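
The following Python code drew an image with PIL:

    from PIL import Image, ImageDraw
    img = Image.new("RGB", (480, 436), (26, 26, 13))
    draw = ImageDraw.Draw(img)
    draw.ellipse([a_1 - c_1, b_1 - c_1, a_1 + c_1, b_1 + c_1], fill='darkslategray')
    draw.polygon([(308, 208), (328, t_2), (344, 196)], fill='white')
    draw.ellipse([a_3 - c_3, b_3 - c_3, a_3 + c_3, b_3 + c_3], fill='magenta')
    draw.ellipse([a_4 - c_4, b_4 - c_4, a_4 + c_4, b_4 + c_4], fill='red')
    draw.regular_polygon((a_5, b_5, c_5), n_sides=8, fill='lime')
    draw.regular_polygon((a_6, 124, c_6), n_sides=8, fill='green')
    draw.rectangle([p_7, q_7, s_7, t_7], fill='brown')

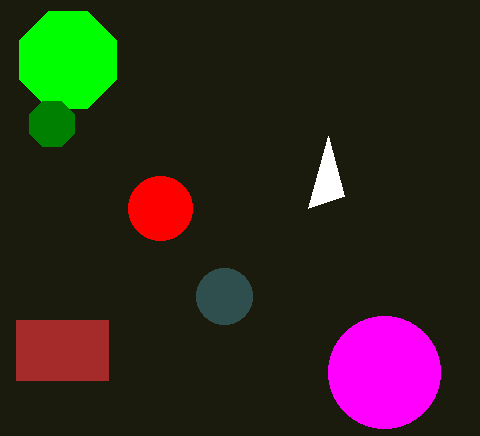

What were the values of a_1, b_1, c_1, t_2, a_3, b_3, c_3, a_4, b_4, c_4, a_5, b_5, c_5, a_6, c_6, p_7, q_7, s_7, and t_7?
a_1 = 224, b_1 = 296, c_1 = 28, t_2 = 136, a_3 = 384, b_3 = 372, c_3 = 56, a_4 = 160, b_4 = 208, c_4 = 32, a_5 = 68, b_5 = 60, c_5 = 52, a_6 = 52, c_6 = 24, p_7 = 16, q_7 = 320, s_7 = 108, t_7 = 380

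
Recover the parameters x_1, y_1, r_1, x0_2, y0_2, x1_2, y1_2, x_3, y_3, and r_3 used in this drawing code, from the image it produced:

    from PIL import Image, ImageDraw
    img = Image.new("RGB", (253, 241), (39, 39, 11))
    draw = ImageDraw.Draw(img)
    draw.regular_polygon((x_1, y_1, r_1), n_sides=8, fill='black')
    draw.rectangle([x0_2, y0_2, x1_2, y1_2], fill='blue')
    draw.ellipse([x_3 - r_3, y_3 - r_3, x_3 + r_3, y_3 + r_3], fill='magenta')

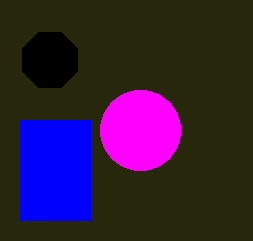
x_1 = 50, y_1 = 60, r_1 = 30, x0_2 = 20, y0_2 = 120, x1_2 = 90, y1_2 = 220, x_3 = 140, y_3 = 130, r_3 = 40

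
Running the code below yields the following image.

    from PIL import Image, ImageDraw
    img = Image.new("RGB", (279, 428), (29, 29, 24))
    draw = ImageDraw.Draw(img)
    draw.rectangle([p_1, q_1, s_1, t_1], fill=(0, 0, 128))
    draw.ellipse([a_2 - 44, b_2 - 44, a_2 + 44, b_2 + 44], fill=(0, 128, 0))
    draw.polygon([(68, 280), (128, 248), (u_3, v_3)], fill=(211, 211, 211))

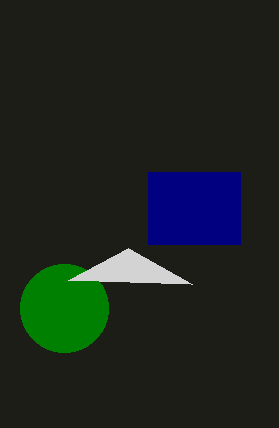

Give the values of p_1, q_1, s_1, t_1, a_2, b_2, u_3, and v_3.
p_1 = 148, q_1 = 172, s_1 = 240, t_1 = 244, a_2 = 64, b_2 = 308, u_3 = 192, v_3 = 284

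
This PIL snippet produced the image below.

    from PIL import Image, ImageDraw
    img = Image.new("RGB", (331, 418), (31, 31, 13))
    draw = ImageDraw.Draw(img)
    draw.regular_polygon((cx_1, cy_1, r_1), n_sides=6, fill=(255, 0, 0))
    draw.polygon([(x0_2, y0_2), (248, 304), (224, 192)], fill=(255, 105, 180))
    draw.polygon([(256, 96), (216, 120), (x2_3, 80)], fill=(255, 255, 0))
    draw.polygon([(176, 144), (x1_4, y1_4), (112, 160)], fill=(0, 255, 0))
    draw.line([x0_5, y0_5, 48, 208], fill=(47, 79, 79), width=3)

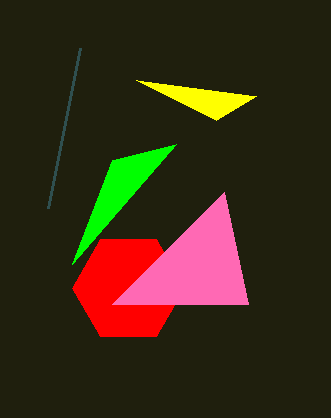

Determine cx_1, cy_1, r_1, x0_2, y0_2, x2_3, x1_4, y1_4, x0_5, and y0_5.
cx_1 = 128, cy_1 = 288, r_1 = 56, x0_2 = 112, y0_2 = 304, x2_3 = 136, x1_4 = 72, y1_4 = 264, x0_5 = 80, y0_5 = 48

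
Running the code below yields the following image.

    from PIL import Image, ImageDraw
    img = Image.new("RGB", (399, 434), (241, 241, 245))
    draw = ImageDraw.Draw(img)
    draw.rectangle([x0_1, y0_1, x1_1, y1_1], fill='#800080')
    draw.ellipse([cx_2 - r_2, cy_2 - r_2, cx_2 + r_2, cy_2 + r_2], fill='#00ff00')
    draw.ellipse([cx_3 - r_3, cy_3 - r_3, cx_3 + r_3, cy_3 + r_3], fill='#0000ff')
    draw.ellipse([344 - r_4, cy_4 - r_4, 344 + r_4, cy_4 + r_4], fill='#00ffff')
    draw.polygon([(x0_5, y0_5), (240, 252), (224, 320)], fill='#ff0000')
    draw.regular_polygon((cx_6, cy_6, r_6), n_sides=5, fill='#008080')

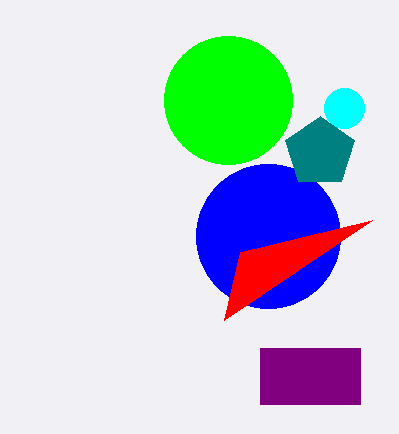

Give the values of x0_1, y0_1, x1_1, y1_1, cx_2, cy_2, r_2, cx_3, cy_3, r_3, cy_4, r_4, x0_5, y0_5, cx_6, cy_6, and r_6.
x0_1 = 260
y0_1 = 348
x1_1 = 360
y1_1 = 404
cx_2 = 228
cy_2 = 100
r_2 = 64
cx_3 = 268
cy_3 = 236
r_3 = 72
cy_4 = 108
r_4 = 20
x0_5 = 372
y0_5 = 220
cx_6 = 320
cy_6 = 152
r_6 = 36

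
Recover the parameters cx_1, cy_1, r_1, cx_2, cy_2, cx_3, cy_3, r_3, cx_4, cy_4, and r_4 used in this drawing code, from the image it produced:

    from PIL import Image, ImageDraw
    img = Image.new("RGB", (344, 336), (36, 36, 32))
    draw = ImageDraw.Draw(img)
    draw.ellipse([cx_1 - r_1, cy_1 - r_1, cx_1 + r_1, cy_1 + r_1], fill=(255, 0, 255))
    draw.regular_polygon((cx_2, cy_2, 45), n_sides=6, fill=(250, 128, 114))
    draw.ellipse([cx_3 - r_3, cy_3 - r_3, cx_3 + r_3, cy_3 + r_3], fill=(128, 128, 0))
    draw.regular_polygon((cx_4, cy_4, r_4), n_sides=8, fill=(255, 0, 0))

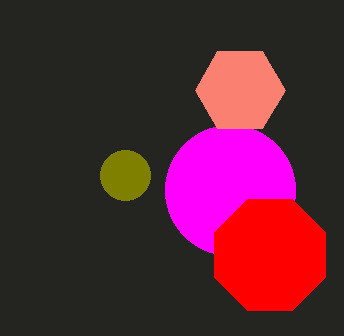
cx_1 = 230
cy_1 = 190
r_1 = 65
cx_2 = 240
cy_2 = 90
cx_3 = 125
cy_3 = 175
r_3 = 25
cx_4 = 270
cy_4 = 255
r_4 = 60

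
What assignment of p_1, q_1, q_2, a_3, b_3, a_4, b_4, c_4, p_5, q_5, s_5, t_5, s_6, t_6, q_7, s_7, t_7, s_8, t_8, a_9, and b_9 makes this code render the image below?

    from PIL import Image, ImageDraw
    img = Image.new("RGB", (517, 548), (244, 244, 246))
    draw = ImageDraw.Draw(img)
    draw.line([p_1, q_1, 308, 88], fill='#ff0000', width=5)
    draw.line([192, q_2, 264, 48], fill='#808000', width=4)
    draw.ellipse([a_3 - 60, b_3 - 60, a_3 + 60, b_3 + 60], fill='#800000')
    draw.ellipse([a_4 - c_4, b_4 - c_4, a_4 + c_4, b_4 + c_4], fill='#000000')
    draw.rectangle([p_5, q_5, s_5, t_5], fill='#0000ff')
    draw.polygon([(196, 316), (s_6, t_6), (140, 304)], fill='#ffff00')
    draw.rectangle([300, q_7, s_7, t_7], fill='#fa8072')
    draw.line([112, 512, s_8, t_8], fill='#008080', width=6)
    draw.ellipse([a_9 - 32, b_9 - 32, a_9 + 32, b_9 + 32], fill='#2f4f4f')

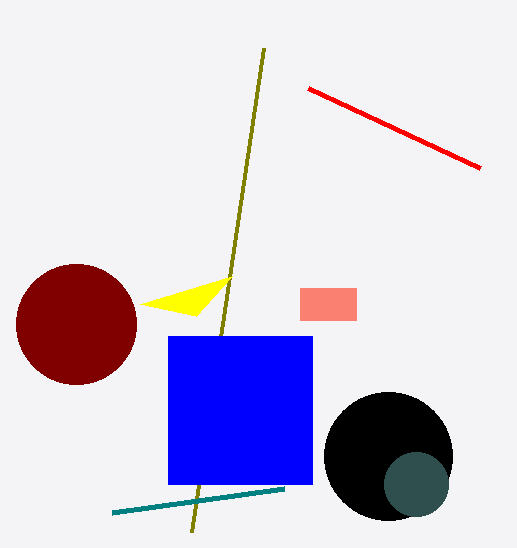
p_1 = 480; q_1 = 168; q_2 = 532; a_3 = 76; b_3 = 324; a_4 = 388; b_4 = 456; c_4 = 64; p_5 = 168; q_5 = 336; s_5 = 312; t_5 = 484; s_6 = 232; t_6 = 276; q_7 = 288; s_7 = 356; t_7 = 320; s_8 = 284; t_8 = 488; a_9 = 416; b_9 = 484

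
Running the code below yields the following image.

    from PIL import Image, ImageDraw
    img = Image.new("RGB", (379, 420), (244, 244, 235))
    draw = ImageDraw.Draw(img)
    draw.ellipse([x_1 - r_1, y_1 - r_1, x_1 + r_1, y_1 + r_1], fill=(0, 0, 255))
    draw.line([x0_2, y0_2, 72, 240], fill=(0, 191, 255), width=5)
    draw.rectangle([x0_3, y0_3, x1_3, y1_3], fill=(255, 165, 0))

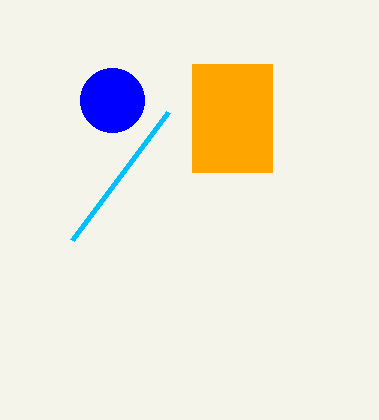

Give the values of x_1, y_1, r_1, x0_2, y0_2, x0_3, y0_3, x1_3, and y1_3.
x_1 = 112, y_1 = 100, r_1 = 32, x0_2 = 168, y0_2 = 112, x0_3 = 192, y0_3 = 64, x1_3 = 272, y1_3 = 172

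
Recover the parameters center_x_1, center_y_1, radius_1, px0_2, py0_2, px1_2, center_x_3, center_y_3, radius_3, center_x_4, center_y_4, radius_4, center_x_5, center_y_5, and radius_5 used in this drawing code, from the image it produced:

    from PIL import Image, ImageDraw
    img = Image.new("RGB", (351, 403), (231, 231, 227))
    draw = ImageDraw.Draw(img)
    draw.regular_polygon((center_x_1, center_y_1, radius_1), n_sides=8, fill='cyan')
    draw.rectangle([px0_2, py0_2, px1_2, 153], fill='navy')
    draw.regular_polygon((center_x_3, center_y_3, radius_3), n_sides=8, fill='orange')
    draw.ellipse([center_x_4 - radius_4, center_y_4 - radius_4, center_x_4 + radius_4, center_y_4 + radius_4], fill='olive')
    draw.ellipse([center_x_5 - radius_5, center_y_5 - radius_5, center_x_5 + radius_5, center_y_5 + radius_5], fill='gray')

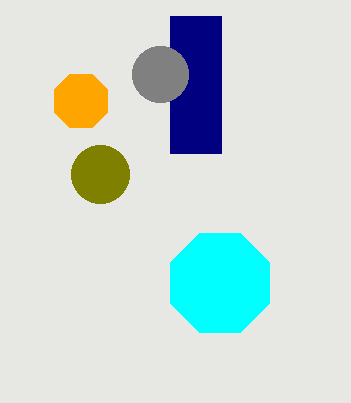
center_x_1 = 220, center_y_1 = 283, radius_1 = 54, px0_2 = 170, py0_2 = 16, px1_2 = 221, center_x_3 = 81, center_y_3 = 101, radius_3 = 29, center_x_4 = 100, center_y_4 = 174, radius_4 = 29, center_x_5 = 160, center_y_5 = 74, radius_5 = 28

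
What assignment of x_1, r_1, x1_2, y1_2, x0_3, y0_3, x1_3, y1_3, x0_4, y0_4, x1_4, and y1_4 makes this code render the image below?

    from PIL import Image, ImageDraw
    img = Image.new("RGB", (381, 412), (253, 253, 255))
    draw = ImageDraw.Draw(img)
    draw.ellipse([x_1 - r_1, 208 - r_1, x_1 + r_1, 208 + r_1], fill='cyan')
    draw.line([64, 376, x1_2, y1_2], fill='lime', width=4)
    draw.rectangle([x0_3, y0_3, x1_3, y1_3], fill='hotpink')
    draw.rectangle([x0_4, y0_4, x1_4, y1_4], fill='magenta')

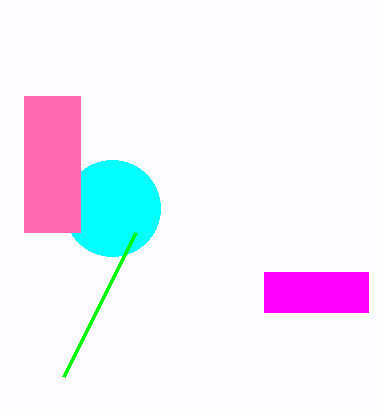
x_1 = 112; r_1 = 48; x1_2 = 136; y1_2 = 232; x0_3 = 24; y0_3 = 96; x1_3 = 80; y1_3 = 232; x0_4 = 264; y0_4 = 272; x1_4 = 368; y1_4 = 312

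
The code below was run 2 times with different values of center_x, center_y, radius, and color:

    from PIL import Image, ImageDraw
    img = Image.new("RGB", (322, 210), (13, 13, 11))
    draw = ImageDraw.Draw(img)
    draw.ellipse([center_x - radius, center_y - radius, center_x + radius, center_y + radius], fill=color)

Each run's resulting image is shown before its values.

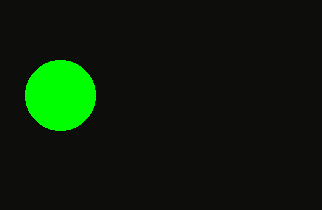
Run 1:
center_x = 60; center_y = 95; radius = 35; color = 'lime'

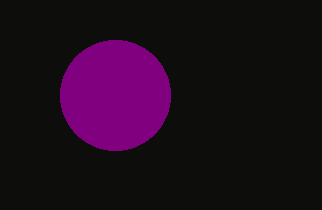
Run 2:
center_x = 115; center_y = 95; radius = 55; color = 'purple'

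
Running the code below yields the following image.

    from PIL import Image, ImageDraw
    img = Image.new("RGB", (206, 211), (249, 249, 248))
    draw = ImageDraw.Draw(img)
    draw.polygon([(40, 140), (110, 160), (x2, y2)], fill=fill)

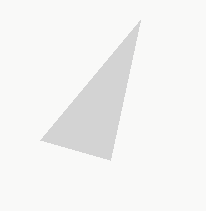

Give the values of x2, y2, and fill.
x2 = 140
y2 = 20
fill = 'lightgray'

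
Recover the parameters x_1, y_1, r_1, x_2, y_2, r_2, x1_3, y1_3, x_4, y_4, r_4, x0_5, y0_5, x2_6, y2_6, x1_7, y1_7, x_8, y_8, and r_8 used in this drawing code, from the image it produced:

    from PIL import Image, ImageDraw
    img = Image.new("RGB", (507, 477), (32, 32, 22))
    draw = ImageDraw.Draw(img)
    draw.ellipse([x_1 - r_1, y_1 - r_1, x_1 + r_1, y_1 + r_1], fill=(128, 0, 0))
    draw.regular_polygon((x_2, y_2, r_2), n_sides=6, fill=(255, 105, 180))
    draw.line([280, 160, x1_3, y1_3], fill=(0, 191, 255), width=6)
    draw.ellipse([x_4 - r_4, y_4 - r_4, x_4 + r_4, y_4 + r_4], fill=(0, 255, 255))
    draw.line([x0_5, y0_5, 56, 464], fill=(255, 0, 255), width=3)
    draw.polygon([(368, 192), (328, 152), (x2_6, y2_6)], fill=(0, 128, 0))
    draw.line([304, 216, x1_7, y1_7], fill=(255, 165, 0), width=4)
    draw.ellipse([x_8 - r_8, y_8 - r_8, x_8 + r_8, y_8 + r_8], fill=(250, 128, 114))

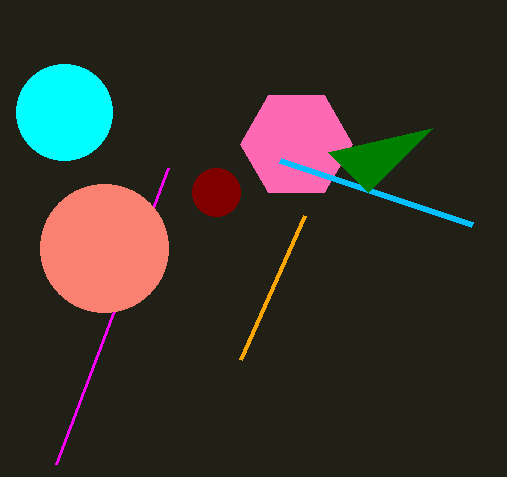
x_1 = 216; y_1 = 192; r_1 = 24; x_2 = 296; y_2 = 144; r_2 = 56; x1_3 = 472; y1_3 = 224; x_4 = 64; y_4 = 112; r_4 = 48; x0_5 = 168; y0_5 = 168; x2_6 = 432; y2_6 = 128; x1_7 = 240; y1_7 = 360; x_8 = 104; y_8 = 248; r_8 = 64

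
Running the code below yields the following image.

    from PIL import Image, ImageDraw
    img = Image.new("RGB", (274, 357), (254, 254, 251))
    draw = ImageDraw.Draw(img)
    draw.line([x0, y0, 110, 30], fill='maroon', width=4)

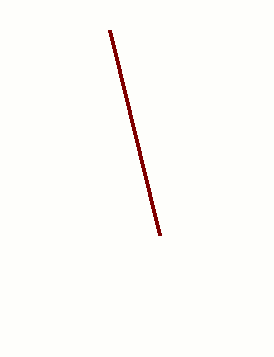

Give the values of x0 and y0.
x0 = 160; y0 = 235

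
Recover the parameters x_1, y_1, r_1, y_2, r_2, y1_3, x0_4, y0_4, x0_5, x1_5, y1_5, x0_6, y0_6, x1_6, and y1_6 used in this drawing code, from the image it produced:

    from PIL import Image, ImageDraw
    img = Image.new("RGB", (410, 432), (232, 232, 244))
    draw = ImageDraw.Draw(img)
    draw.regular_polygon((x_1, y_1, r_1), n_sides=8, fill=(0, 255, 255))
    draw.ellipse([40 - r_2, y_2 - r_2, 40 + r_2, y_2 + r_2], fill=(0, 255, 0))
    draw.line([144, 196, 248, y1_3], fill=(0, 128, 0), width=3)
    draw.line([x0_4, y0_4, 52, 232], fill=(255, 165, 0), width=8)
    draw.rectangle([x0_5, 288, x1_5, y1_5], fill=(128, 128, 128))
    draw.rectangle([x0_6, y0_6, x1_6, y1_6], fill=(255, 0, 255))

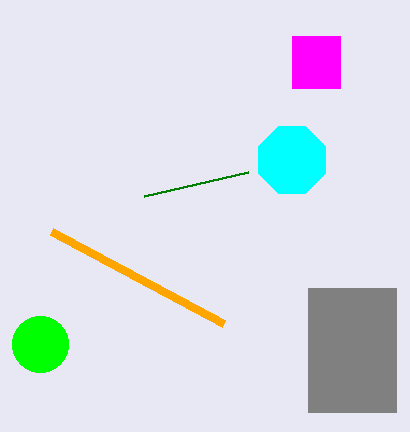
x_1 = 292
y_1 = 160
r_1 = 36
y_2 = 344
r_2 = 28
y1_3 = 172
x0_4 = 224
y0_4 = 324
x0_5 = 308
x1_5 = 396
y1_5 = 412
x0_6 = 292
y0_6 = 36
x1_6 = 340
y1_6 = 88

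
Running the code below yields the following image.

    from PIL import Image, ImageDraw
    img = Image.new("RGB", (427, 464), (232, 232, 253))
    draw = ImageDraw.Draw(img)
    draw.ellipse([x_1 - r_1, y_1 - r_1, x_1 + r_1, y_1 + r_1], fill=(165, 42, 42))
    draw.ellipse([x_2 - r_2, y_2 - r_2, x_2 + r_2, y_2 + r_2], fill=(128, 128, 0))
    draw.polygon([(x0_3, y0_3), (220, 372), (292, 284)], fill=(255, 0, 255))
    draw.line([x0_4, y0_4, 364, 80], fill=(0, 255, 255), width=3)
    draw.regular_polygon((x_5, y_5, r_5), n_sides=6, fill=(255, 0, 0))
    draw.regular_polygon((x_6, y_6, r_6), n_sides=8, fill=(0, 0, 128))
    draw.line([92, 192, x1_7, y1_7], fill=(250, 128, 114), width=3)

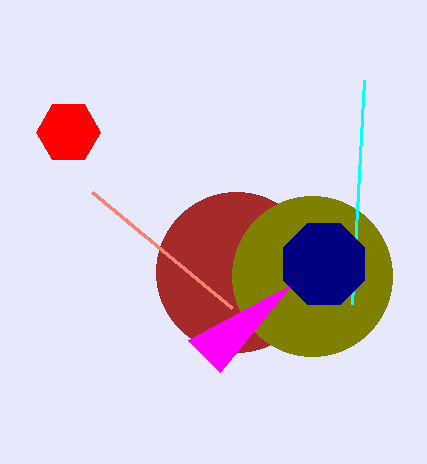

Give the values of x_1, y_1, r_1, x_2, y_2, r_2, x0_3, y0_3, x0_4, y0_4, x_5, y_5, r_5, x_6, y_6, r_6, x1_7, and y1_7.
x_1 = 236; y_1 = 272; r_1 = 80; x_2 = 312; y_2 = 276; r_2 = 80; x0_3 = 188; y0_3 = 340; x0_4 = 352; y0_4 = 304; x_5 = 68; y_5 = 132; r_5 = 32; x_6 = 324; y_6 = 264; r_6 = 44; x1_7 = 232; y1_7 = 308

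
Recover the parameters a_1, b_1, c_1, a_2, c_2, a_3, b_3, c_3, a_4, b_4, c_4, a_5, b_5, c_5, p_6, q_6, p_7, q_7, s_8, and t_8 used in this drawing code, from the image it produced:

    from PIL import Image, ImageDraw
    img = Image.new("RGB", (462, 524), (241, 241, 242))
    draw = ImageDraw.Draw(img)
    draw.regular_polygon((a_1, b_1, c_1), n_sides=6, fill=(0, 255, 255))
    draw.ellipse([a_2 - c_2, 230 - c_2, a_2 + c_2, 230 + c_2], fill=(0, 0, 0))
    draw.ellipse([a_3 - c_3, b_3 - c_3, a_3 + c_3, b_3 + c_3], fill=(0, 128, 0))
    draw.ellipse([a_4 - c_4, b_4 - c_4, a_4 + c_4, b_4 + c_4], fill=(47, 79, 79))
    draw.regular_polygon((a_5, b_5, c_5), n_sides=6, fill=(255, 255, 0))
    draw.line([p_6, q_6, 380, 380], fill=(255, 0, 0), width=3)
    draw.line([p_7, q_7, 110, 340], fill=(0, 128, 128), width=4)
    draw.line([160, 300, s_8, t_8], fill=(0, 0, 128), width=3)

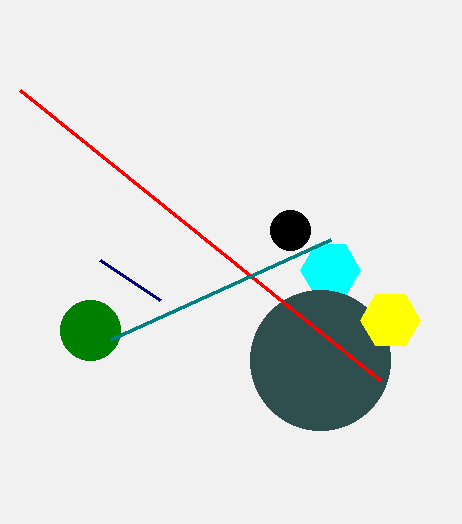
a_1 = 330
b_1 = 270
c_1 = 30
a_2 = 290
c_2 = 20
a_3 = 90
b_3 = 330
c_3 = 30
a_4 = 320
b_4 = 360
c_4 = 70
a_5 = 390
b_5 = 320
c_5 = 30
p_6 = 20
q_6 = 90
p_7 = 330
q_7 = 240
s_8 = 100
t_8 = 260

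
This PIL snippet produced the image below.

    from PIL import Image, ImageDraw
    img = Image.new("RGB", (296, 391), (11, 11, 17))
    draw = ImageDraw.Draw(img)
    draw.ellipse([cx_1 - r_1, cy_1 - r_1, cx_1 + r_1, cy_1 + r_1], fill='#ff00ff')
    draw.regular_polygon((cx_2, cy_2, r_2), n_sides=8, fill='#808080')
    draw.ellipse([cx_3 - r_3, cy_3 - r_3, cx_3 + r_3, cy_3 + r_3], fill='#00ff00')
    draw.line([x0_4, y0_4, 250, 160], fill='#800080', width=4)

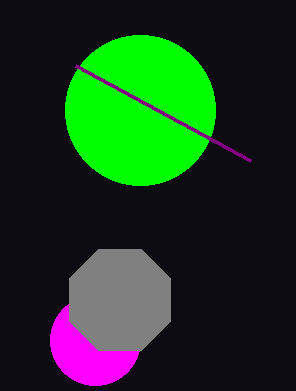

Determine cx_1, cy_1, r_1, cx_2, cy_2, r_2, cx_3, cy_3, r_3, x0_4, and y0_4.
cx_1 = 95, cy_1 = 340, r_1 = 45, cx_2 = 120, cy_2 = 300, r_2 = 55, cx_3 = 140, cy_3 = 110, r_3 = 75, x0_4 = 75, y0_4 = 65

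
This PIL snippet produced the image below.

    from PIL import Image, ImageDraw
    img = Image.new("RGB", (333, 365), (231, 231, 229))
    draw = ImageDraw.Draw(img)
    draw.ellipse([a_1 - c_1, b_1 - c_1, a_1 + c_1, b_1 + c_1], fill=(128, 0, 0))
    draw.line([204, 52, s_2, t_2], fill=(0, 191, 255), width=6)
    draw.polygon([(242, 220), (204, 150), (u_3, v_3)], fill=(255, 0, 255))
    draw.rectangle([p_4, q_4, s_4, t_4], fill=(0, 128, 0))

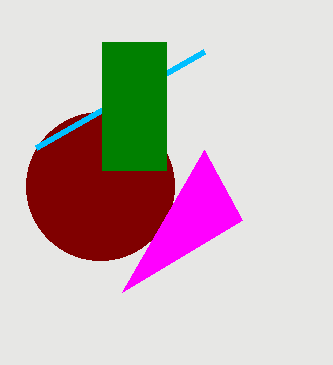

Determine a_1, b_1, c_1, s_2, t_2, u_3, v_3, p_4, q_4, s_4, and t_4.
a_1 = 100, b_1 = 186, c_1 = 74, s_2 = 36, t_2 = 148, u_3 = 122, v_3 = 292, p_4 = 102, q_4 = 42, s_4 = 166, t_4 = 170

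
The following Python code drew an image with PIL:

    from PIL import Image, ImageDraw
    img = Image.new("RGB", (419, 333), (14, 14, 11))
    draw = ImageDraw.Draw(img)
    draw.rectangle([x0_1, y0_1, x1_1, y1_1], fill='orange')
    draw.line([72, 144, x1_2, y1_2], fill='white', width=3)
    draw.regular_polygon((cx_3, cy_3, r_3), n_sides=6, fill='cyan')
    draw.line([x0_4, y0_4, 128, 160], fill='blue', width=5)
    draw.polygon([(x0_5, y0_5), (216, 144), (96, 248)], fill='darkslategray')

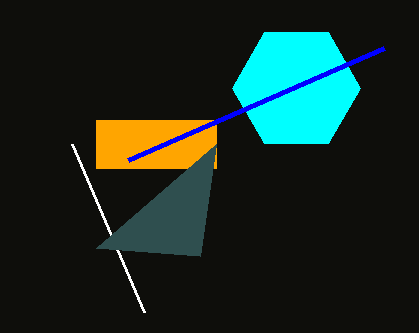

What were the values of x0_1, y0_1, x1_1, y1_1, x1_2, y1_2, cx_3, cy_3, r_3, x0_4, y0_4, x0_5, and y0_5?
x0_1 = 96
y0_1 = 120
x1_1 = 216
y1_1 = 168
x1_2 = 144
y1_2 = 312
cx_3 = 296
cy_3 = 88
r_3 = 64
x0_4 = 384
y0_4 = 48
x0_5 = 200
y0_5 = 256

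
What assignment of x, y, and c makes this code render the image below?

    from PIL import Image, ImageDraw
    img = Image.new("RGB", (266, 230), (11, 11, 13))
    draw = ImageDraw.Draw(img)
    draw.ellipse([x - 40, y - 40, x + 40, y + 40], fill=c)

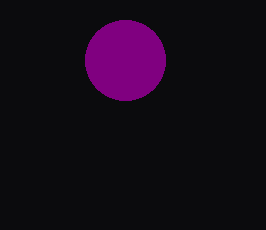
x = 125; y = 60; c = 'purple'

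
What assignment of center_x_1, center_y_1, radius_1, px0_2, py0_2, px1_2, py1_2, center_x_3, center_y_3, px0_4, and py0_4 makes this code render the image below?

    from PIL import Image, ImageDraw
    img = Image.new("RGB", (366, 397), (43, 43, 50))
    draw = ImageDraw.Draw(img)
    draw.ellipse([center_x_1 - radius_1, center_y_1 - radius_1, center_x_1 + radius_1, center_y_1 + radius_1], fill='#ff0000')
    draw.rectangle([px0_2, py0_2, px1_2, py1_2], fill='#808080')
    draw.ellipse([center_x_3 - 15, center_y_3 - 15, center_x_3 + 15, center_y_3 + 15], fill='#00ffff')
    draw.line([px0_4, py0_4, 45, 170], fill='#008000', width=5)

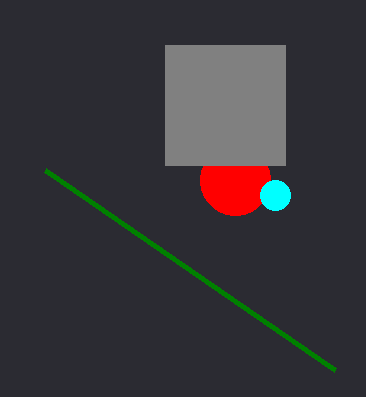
center_x_1 = 235
center_y_1 = 180
radius_1 = 35
px0_2 = 165
py0_2 = 45
px1_2 = 285
py1_2 = 165
center_x_3 = 275
center_y_3 = 195
px0_4 = 335
py0_4 = 370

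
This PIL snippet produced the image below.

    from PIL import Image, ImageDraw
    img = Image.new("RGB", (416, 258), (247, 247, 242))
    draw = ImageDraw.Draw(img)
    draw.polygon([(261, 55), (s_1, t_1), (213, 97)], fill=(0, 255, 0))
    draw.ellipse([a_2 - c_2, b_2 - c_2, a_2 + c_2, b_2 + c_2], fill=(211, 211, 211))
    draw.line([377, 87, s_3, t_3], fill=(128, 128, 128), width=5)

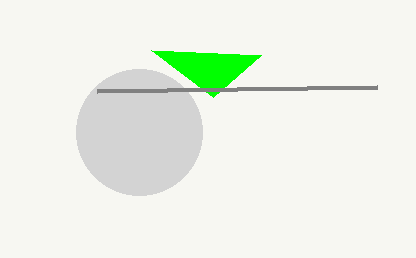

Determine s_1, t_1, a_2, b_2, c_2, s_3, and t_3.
s_1 = 151
t_1 = 50
a_2 = 139
b_2 = 132
c_2 = 63
s_3 = 97
t_3 = 91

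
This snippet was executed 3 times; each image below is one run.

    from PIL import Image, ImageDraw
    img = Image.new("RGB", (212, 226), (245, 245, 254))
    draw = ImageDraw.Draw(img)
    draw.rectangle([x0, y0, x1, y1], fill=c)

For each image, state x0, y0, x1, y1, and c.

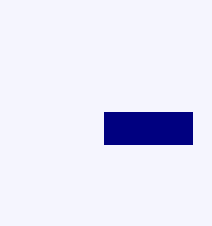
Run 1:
x0 = 104; y0 = 112; x1 = 192; y1 = 144; c = 'navy'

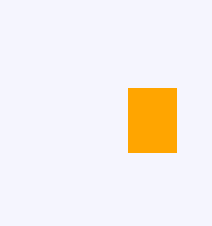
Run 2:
x0 = 128, y0 = 88, x1 = 176, y1 = 152, c = 'orange'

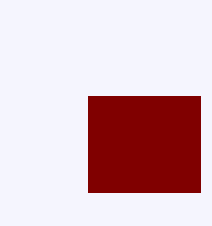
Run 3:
x0 = 88; y0 = 96; x1 = 200; y1 = 192; c = 'maroon'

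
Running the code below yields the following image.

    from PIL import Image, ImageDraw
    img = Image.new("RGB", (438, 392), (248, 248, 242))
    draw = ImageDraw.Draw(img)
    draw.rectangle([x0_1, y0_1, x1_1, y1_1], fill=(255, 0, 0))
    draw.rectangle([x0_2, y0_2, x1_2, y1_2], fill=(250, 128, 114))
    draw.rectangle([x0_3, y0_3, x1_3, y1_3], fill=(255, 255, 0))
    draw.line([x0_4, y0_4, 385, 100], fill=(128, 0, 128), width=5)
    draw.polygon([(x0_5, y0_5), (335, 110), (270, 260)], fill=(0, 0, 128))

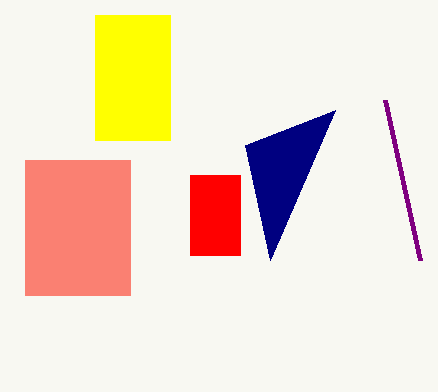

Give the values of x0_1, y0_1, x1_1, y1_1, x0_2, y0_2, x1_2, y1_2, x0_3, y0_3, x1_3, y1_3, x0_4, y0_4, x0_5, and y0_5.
x0_1 = 190
y0_1 = 175
x1_1 = 240
y1_1 = 255
x0_2 = 25
y0_2 = 160
x1_2 = 130
y1_2 = 295
x0_3 = 95
y0_3 = 15
x1_3 = 170
y1_3 = 140
x0_4 = 420
y0_4 = 260
x0_5 = 245
y0_5 = 145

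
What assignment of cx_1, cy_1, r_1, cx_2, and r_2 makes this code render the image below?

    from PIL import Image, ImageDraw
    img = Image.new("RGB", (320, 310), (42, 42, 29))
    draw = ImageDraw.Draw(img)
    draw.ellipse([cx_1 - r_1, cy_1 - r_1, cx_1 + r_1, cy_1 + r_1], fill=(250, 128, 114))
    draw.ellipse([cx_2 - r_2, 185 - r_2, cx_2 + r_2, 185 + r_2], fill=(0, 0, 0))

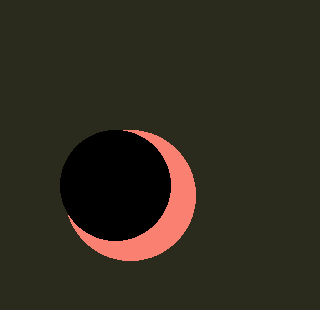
cx_1 = 130
cy_1 = 195
r_1 = 65
cx_2 = 115
r_2 = 55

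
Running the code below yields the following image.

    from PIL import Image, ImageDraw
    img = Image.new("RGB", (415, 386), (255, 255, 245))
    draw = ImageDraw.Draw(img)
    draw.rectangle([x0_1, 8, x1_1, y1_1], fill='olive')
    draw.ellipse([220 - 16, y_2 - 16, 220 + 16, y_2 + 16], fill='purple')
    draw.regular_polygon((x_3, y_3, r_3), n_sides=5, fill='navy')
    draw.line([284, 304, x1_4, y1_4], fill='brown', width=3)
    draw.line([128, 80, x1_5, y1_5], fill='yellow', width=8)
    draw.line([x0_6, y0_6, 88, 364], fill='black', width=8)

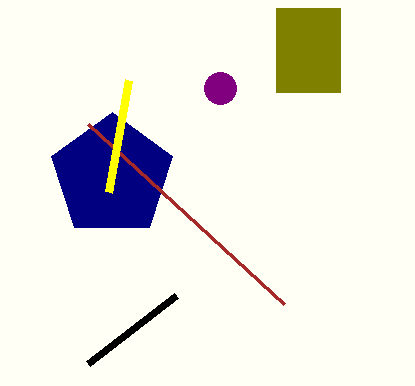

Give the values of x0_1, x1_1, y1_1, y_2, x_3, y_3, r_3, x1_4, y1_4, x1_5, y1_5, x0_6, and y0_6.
x0_1 = 276, x1_1 = 340, y1_1 = 92, y_2 = 88, x_3 = 112, y_3 = 176, r_3 = 64, x1_4 = 88, y1_4 = 124, x1_5 = 108, y1_5 = 192, x0_6 = 176, y0_6 = 296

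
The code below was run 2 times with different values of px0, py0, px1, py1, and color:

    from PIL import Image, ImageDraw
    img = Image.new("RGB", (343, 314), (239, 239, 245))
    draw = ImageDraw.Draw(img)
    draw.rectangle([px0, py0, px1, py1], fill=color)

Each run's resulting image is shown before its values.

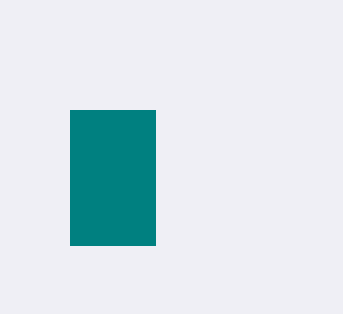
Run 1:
px0 = 70; py0 = 110; px1 = 155; py1 = 245; color = 'teal'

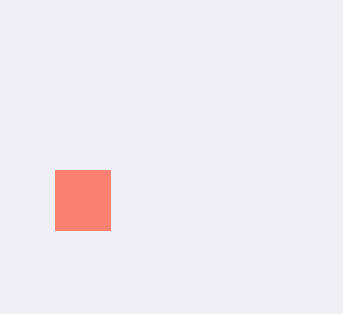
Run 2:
px0 = 55
py0 = 170
px1 = 110
py1 = 230
color = 'salmon'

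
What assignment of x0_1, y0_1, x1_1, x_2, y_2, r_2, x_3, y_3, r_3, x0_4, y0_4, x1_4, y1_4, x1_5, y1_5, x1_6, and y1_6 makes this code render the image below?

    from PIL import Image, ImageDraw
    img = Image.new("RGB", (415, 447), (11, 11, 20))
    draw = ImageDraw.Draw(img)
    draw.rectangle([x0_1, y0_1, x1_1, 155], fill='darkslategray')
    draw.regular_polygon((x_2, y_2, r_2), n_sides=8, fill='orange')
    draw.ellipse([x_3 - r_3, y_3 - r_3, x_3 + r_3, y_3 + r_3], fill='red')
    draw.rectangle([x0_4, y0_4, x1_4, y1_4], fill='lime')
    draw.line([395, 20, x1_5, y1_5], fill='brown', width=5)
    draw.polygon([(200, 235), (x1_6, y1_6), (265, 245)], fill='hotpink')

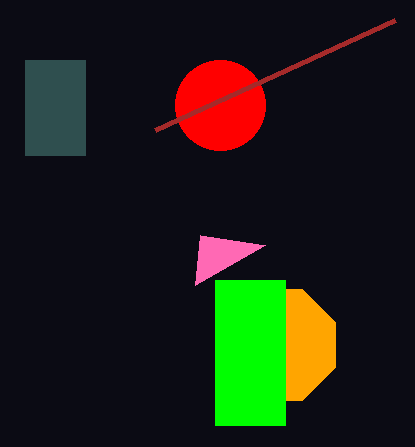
x0_1 = 25, y0_1 = 60, x1_1 = 85, x_2 = 280, y_2 = 345, r_2 = 60, x_3 = 220, y_3 = 105, r_3 = 45, x0_4 = 215, y0_4 = 280, x1_4 = 285, y1_4 = 425, x1_5 = 155, y1_5 = 130, x1_6 = 195, y1_6 = 285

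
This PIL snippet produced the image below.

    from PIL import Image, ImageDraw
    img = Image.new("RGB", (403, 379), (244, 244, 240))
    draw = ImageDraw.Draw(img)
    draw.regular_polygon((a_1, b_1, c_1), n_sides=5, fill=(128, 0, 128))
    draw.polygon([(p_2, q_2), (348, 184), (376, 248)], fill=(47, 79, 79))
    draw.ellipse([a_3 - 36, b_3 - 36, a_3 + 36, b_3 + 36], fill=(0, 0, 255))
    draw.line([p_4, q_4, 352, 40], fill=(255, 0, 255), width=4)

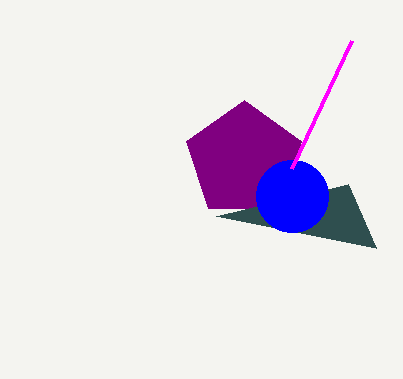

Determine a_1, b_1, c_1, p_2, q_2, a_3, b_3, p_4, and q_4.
a_1 = 244, b_1 = 160, c_1 = 60, p_2 = 216, q_2 = 216, a_3 = 292, b_3 = 196, p_4 = 292, q_4 = 168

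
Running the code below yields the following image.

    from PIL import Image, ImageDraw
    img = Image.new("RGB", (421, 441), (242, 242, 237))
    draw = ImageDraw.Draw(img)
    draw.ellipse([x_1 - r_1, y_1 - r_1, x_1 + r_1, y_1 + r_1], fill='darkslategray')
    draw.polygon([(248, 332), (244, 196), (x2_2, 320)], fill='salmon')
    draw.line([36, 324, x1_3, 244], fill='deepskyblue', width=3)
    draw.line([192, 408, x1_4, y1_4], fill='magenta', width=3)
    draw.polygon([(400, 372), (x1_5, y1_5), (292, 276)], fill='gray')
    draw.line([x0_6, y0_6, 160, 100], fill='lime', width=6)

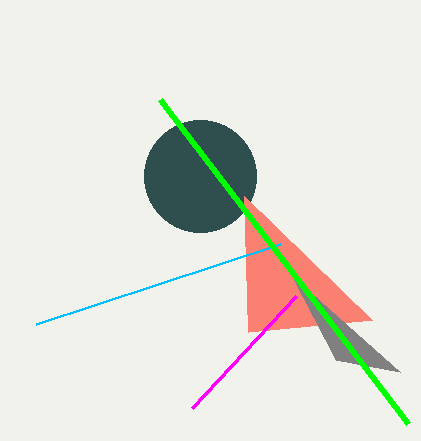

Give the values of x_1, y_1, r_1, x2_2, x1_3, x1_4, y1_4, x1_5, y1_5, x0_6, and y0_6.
x_1 = 200
y_1 = 176
r_1 = 56
x2_2 = 372
x1_3 = 280
x1_4 = 296
y1_4 = 296
x1_5 = 336
y1_5 = 360
x0_6 = 408
y0_6 = 424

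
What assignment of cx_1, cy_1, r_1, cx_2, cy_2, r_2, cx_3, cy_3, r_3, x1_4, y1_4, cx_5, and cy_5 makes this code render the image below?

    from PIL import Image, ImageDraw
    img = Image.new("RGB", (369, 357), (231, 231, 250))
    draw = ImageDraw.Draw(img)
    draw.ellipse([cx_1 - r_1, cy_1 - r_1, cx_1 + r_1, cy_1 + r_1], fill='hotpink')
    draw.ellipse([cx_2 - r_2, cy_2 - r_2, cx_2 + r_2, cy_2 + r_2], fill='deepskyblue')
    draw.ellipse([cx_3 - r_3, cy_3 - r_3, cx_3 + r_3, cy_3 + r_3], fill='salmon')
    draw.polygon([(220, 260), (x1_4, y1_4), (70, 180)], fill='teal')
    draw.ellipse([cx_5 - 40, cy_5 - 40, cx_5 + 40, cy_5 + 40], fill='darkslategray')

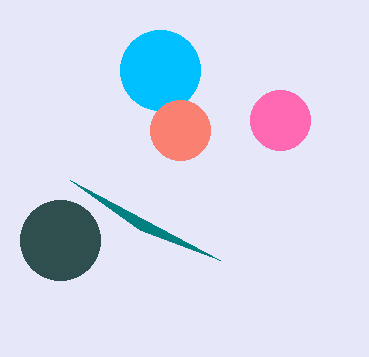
cx_1 = 280
cy_1 = 120
r_1 = 30
cx_2 = 160
cy_2 = 70
r_2 = 40
cx_3 = 180
cy_3 = 130
r_3 = 30
x1_4 = 140
y1_4 = 230
cx_5 = 60
cy_5 = 240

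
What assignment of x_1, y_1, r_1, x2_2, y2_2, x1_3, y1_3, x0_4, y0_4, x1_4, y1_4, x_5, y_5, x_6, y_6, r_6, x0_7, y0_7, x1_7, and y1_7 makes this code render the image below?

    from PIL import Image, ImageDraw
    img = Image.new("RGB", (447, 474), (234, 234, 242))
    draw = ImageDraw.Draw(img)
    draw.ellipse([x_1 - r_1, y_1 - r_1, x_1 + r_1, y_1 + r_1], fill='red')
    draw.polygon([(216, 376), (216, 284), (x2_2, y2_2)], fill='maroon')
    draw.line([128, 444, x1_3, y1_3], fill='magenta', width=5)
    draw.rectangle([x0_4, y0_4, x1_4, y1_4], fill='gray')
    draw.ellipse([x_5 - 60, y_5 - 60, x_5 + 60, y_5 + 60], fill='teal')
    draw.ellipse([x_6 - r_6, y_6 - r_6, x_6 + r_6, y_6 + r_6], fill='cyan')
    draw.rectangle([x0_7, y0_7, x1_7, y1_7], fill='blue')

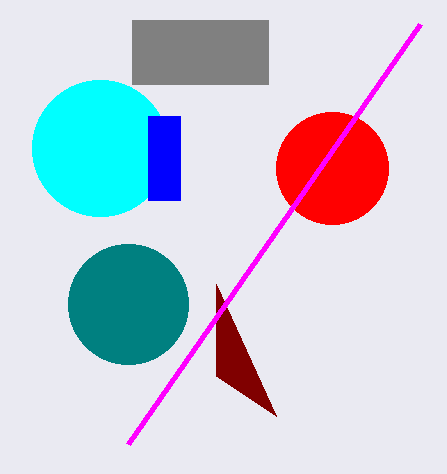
x_1 = 332, y_1 = 168, r_1 = 56, x2_2 = 276, y2_2 = 416, x1_3 = 420, y1_3 = 24, x0_4 = 132, y0_4 = 20, x1_4 = 268, y1_4 = 84, x_5 = 128, y_5 = 304, x_6 = 100, y_6 = 148, r_6 = 68, x0_7 = 148, y0_7 = 116, x1_7 = 180, y1_7 = 200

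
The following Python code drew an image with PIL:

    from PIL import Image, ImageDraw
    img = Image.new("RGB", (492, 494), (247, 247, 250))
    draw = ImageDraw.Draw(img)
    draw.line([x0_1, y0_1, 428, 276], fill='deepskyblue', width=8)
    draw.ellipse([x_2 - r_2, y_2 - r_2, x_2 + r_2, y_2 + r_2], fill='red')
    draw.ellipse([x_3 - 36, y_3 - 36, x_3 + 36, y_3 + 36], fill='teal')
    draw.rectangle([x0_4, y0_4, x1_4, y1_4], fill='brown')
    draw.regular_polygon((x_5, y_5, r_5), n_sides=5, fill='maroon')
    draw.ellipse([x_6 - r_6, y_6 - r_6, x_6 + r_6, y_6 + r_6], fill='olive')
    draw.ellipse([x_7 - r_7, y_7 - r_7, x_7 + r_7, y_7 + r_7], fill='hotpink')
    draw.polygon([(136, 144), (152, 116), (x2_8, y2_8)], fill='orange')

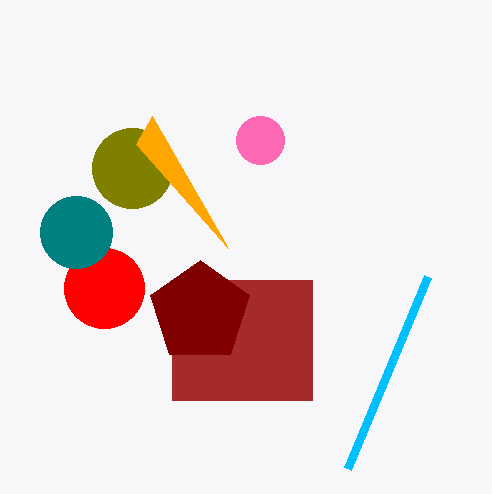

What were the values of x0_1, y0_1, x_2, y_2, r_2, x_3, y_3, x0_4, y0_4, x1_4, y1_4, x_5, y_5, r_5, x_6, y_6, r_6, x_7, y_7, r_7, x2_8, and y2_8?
x0_1 = 348
y0_1 = 468
x_2 = 104
y_2 = 288
r_2 = 40
x_3 = 76
y_3 = 232
x0_4 = 172
y0_4 = 280
x1_4 = 312
y1_4 = 400
x_5 = 200
y_5 = 312
r_5 = 52
x_6 = 132
y_6 = 168
r_6 = 40
x_7 = 260
y_7 = 140
r_7 = 24
x2_8 = 228
y2_8 = 248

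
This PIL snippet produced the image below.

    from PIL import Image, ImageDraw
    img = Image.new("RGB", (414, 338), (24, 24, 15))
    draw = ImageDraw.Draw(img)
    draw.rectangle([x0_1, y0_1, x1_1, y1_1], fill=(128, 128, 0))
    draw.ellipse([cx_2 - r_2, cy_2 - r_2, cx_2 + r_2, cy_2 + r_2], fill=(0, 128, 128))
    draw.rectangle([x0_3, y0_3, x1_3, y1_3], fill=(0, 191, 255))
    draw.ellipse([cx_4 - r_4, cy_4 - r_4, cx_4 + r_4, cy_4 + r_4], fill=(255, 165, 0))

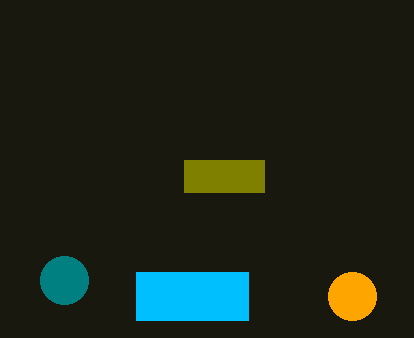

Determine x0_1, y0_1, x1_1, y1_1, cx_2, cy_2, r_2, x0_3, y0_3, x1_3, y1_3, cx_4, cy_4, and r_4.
x0_1 = 184
y0_1 = 160
x1_1 = 264
y1_1 = 192
cx_2 = 64
cy_2 = 280
r_2 = 24
x0_3 = 136
y0_3 = 272
x1_3 = 248
y1_3 = 320
cx_4 = 352
cy_4 = 296
r_4 = 24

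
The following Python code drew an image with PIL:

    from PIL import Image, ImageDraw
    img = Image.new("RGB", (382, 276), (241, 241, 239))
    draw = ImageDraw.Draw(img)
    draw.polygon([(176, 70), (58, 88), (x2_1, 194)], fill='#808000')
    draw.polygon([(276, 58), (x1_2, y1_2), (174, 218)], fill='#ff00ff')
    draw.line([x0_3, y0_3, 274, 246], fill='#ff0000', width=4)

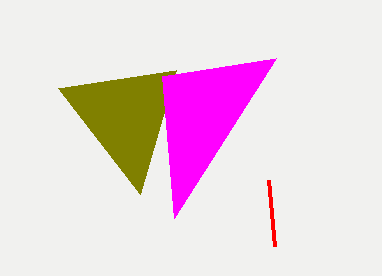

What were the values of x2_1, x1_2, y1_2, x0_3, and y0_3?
x2_1 = 140
x1_2 = 162
y1_2 = 76
x0_3 = 268
y0_3 = 180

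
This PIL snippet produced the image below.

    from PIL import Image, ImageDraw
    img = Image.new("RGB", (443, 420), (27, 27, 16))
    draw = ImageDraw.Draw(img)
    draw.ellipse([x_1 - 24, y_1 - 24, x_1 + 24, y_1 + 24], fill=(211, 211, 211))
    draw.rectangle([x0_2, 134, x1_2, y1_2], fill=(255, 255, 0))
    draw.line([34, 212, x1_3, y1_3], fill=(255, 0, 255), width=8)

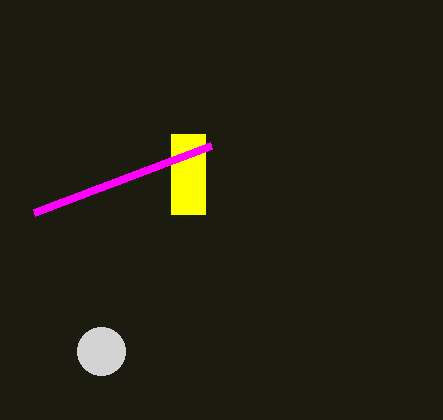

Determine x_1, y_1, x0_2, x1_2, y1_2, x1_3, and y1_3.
x_1 = 101
y_1 = 351
x0_2 = 171
x1_2 = 205
y1_2 = 214
x1_3 = 211
y1_3 = 145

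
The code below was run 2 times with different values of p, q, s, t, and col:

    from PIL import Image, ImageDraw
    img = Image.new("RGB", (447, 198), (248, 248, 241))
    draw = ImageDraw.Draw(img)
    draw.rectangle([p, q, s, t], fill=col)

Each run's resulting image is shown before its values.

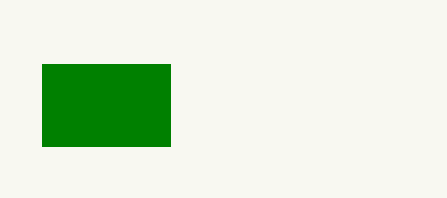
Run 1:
p = 42
q = 64
s = 170
t = 146
col = 'green'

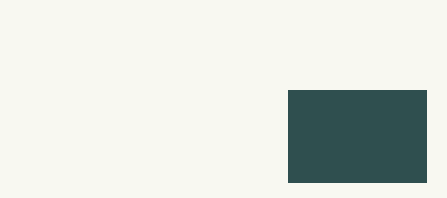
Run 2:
p = 288, q = 90, s = 426, t = 182, col = 'darkslategray'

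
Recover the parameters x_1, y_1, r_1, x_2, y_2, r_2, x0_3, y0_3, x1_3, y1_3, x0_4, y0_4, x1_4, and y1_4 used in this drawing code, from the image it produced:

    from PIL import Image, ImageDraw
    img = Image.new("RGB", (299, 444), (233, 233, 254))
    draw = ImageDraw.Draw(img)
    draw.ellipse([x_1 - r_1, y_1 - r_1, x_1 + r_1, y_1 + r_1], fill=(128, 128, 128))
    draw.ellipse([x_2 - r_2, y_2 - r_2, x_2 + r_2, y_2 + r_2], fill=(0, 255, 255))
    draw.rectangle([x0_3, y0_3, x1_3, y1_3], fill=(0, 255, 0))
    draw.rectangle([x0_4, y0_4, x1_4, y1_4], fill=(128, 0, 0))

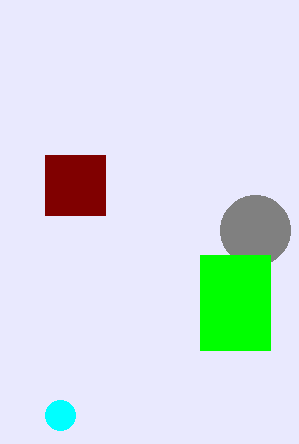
x_1 = 255, y_1 = 230, r_1 = 35, x_2 = 60, y_2 = 415, r_2 = 15, x0_3 = 200, y0_3 = 255, x1_3 = 270, y1_3 = 350, x0_4 = 45, y0_4 = 155, x1_4 = 105, y1_4 = 215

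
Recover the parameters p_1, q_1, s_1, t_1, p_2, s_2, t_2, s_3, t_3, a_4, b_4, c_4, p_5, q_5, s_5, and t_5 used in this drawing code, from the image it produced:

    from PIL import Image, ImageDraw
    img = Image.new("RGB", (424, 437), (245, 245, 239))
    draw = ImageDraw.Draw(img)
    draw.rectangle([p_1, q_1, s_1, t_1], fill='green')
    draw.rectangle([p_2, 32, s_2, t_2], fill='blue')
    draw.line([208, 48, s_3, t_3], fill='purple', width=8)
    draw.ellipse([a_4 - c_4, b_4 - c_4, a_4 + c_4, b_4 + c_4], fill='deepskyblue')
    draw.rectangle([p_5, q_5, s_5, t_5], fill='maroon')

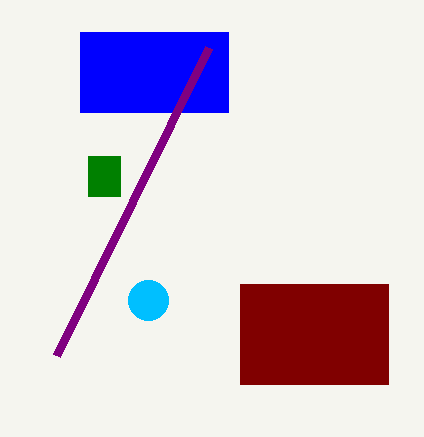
p_1 = 88
q_1 = 156
s_1 = 120
t_1 = 196
p_2 = 80
s_2 = 228
t_2 = 112
s_3 = 56
t_3 = 356
a_4 = 148
b_4 = 300
c_4 = 20
p_5 = 240
q_5 = 284
s_5 = 388
t_5 = 384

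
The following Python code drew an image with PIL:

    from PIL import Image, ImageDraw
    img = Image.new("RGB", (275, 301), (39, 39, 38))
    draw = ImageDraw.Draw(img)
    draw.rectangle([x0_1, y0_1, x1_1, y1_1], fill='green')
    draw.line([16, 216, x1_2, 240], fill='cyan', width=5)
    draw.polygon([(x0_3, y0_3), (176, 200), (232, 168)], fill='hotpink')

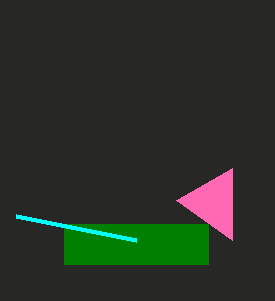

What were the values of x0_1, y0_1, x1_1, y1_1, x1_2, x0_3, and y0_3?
x0_1 = 64
y0_1 = 224
x1_1 = 208
y1_1 = 264
x1_2 = 136
x0_3 = 232
y0_3 = 240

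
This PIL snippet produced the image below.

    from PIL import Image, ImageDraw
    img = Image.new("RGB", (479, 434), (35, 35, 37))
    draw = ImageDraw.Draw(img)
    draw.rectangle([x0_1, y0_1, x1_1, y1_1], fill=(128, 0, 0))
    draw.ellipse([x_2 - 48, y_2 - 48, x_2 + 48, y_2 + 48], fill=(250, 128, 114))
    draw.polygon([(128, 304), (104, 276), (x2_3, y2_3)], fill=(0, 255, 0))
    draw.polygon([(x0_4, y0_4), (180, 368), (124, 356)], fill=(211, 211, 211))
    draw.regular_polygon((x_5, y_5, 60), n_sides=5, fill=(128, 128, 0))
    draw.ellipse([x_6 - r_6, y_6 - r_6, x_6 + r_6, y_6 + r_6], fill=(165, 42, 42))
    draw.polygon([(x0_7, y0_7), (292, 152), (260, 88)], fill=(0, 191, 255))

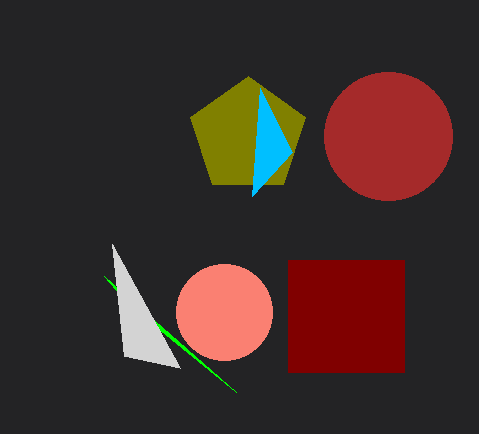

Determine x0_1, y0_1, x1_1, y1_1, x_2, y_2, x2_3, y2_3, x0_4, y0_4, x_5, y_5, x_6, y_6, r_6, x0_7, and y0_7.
x0_1 = 288; y0_1 = 260; x1_1 = 404; y1_1 = 372; x_2 = 224; y_2 = 312; x2_3 = 236; y2_3 = 392; x0_4 = 112; y0_4 = 244; x_5 = 248; y_5 = 136; x_6 = 388; y_6 = 136; r_6 = 64; x0_7 = 252; y0_7 = 196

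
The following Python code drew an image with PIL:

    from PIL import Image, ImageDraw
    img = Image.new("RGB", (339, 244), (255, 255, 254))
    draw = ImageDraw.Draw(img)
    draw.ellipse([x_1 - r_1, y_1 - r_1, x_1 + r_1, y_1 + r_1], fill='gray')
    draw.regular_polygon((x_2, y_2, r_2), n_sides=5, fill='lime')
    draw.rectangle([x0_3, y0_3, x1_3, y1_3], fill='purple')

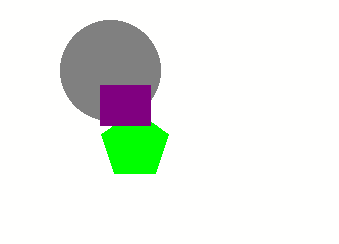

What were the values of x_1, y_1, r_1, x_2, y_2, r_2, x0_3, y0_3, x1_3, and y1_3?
x_1 = 110
y_1 = 70
r_1 = 50
x_2 = 135
y_2 = 145
r_2 = 35
x0_3 = 100
y0_3 = 85
x1_3 = 150
y1_3 = 125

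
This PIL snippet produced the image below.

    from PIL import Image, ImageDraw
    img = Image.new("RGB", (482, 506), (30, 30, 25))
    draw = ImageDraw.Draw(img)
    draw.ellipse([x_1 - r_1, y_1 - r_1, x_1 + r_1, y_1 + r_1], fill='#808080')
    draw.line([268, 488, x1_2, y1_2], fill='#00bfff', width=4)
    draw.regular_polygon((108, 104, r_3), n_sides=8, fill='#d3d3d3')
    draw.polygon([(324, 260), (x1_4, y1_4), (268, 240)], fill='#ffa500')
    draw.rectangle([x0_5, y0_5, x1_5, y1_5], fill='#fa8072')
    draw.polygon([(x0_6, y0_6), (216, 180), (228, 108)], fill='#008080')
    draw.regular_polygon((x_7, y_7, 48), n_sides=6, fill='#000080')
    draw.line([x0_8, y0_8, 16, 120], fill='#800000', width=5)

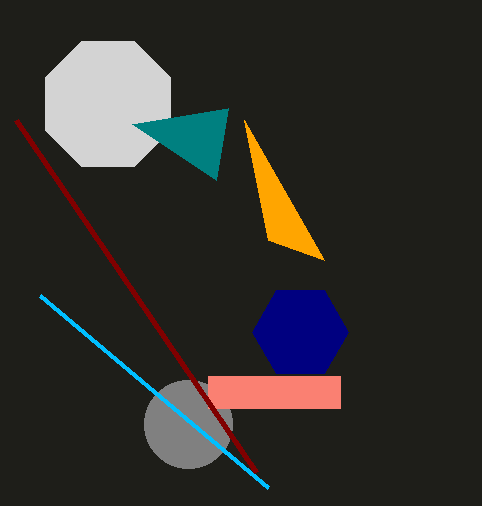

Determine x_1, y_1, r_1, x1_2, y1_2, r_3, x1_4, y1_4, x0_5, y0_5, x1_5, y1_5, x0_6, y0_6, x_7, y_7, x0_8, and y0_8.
x_1 = 188, y_1 = 424, r_1 = 44, x1_2 = 40, y1_2 = 296, r_3 = 68, x1_4 = 244, y1_4 = 120, x0_5 = 208, y0_5 = 376, x1_5 = 340, y1_5 = 408, x0_6 = 132, y0_6 = 124, x_7 = 300, y_7 = 332, x0_8 = 256, y0_8 = 472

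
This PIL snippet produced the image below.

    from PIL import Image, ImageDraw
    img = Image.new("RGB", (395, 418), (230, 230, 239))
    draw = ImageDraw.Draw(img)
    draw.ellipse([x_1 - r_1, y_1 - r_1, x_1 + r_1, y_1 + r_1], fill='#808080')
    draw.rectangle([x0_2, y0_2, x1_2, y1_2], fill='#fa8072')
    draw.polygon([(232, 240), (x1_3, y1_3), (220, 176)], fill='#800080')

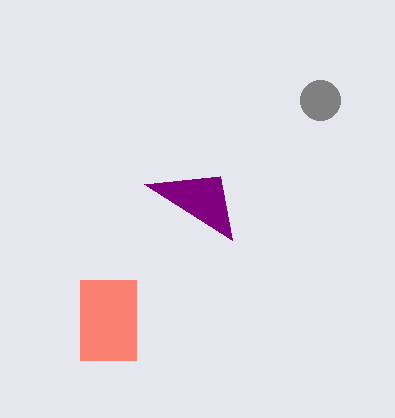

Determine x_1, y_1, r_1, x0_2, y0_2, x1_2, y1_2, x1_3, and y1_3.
x_1 = 320, y_1 = 100, r_1 = 20, x0_2 = 80, y0_2 = 280, x1_2 = 136, y1_2 = 360, x1_3 = 144, y1_3 = 184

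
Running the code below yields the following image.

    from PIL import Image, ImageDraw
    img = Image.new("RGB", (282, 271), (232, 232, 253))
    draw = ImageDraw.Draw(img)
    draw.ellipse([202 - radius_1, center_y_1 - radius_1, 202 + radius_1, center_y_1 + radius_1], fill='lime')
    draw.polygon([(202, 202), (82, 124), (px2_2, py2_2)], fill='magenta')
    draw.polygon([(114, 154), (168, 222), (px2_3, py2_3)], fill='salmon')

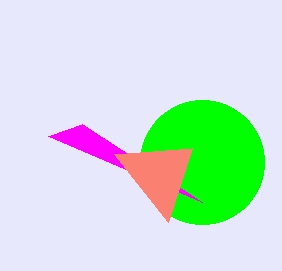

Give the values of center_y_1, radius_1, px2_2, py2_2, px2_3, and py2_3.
center_y_1 = 162; radius_1 = 62; px2_2 = 48; py2_2 = 136; px2_3 = 192; py2_3 = 148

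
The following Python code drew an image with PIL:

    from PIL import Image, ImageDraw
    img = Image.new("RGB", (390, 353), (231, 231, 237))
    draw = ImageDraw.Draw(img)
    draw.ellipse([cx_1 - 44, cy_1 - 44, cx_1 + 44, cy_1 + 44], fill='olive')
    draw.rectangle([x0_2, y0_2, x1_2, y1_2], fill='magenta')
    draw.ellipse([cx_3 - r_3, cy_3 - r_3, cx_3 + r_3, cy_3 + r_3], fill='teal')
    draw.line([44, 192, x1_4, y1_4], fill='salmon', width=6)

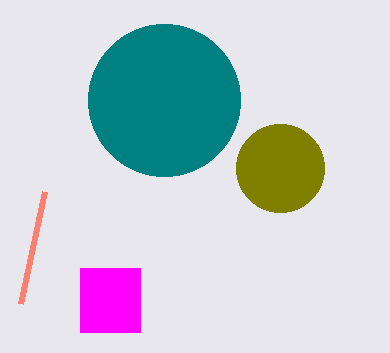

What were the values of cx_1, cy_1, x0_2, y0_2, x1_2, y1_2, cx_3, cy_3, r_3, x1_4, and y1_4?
cx_1 = 280; cy_1 = 168; x0_2 = 80; y0_2 = 268; x1_2 = 140; y1_2 = 332; cx_3 = 164; cy_3 = 100; r_3 = 76; x1_4 = 20; y1_4 = 304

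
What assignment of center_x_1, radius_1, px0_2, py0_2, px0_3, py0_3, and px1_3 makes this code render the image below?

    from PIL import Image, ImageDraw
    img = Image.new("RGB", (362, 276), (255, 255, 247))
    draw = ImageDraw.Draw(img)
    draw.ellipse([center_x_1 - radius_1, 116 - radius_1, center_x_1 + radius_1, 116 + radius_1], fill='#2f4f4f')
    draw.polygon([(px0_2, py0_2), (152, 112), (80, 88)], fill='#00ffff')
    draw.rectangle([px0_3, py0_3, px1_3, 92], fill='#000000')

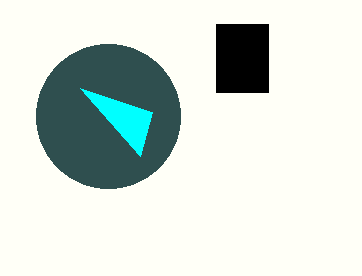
center_x_1 = 108, radius_1 = 72, px0_2 = 140, py0_2 = 156, px0_3 = 216, py0_3 = 24, px1_3 = 268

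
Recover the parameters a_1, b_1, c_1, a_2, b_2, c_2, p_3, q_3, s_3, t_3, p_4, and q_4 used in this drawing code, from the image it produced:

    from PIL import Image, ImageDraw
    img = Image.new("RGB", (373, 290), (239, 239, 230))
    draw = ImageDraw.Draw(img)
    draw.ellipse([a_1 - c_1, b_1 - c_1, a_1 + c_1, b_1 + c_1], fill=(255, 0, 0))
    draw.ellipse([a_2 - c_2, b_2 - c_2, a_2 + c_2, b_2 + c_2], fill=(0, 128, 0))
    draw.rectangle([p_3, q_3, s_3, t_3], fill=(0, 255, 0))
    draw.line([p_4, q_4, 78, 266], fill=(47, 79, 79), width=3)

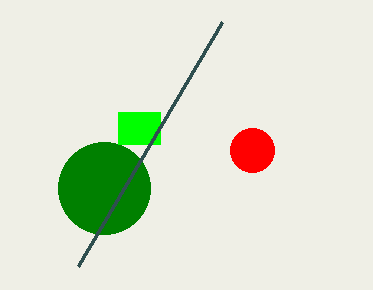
a_1 = 252; b_1 = 150; c_1 = 22; a_2 = 104; b_2 = 188; c_2 = 46; p_3 = 118; q_3 = 112; s_3 = 160; t_3 = 144; p_4 = 222; q_4 = 22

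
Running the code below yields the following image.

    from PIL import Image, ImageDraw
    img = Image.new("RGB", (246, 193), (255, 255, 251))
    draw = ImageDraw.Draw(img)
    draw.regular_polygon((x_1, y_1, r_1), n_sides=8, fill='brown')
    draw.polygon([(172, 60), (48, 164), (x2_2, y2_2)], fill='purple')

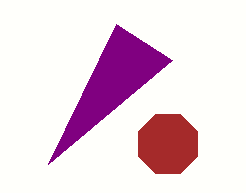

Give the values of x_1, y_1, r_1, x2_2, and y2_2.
x_1 = 168
y_1 = 144
r_1 = 32
x2_2 = 116
y2_2 = 24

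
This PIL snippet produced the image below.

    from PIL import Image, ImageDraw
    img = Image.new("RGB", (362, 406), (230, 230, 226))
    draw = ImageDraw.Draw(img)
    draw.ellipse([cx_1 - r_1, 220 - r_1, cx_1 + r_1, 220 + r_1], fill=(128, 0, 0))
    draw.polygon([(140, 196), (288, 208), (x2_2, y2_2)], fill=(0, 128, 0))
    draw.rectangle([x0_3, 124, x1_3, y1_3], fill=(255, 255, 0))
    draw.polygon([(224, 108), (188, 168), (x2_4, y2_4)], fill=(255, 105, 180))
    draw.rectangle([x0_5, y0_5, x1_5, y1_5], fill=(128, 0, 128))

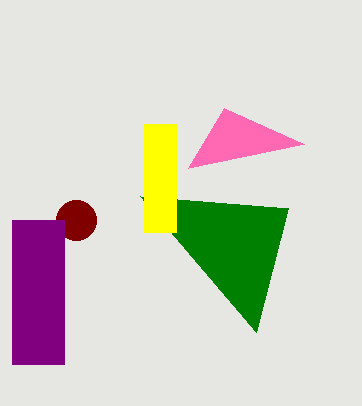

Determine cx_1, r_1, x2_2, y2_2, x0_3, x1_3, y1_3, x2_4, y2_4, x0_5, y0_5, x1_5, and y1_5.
cx_1 = 76, r_1 = 20, x2_2 = 256, y2_2 = 332, x0_3 = 144, x1_3 = 176, y1_3 = 232, x2_4 = 304, y2_4 = 144, x0_5 = 12, y0_5 = 220, x1_5 = 64, y1_5 = 364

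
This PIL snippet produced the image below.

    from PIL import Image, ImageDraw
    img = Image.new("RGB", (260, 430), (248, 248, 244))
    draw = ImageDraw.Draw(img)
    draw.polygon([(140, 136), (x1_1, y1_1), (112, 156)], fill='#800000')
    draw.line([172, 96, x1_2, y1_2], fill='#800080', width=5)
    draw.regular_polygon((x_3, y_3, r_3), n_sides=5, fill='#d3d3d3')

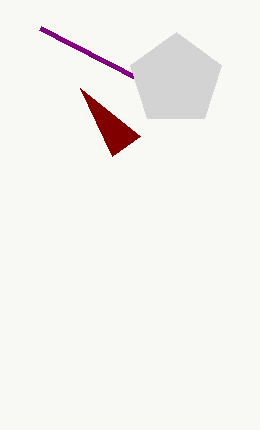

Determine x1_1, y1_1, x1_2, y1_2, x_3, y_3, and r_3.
x1_1 = 80
y1_1 = 88
x1_2 = 40
y1_2 = 28
x_3 = 176
y_3 = 80
r_3 = 48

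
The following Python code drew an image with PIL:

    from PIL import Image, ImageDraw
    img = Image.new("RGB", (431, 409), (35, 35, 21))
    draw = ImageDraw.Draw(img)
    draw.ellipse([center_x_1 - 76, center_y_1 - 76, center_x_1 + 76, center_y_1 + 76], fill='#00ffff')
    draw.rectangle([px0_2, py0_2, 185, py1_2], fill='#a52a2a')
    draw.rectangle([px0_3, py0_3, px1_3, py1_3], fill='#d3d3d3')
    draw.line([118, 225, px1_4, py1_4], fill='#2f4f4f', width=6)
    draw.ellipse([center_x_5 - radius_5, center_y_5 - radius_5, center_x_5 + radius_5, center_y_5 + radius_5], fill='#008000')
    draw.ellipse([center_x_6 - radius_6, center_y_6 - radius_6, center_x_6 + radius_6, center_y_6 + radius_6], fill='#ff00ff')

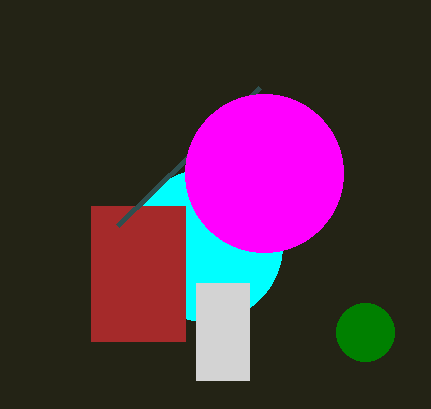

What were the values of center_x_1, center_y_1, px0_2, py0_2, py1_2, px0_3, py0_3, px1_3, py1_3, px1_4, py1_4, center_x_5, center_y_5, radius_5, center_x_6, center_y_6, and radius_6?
center_x_1 = 206
center_y_1 = 245
px0_2 = 91
py0_2 = 206
py1_2 = 341
px0_3 = 196
py0_3 = 283
px1_3 = 249
py1_3 = 380
px1_4 = 260
py1_4 = 87
center_x_5 = 365
center_y_5 = 332
radius_5 = 29
center_x_6 = 264
center_y_6 = 173
radius_6 = 79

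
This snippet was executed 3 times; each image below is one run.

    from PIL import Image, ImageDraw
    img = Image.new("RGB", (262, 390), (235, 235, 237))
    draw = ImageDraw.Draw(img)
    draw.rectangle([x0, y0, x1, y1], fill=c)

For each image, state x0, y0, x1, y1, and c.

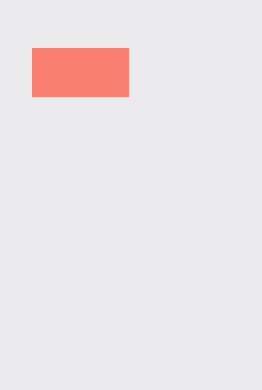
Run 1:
x0 = 32
y0 = 48
x1 = 128
y1 = 96
c = 'salmon'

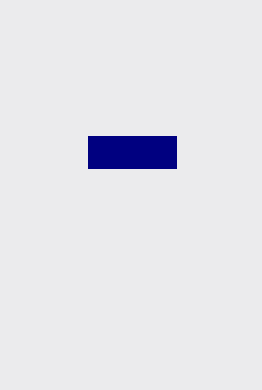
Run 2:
x0 = 88, y0 = 136, x1 = 176, y1 = 168, c = 'navy'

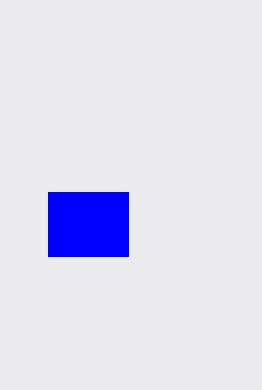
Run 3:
x0 = 48; y0 = 192; x1 = 128; y1 = 256; c = 'blue'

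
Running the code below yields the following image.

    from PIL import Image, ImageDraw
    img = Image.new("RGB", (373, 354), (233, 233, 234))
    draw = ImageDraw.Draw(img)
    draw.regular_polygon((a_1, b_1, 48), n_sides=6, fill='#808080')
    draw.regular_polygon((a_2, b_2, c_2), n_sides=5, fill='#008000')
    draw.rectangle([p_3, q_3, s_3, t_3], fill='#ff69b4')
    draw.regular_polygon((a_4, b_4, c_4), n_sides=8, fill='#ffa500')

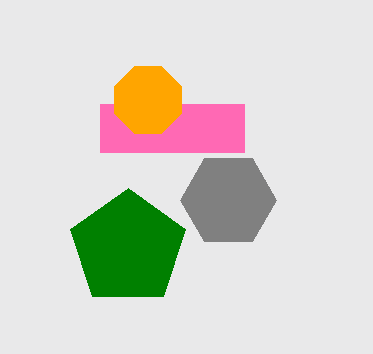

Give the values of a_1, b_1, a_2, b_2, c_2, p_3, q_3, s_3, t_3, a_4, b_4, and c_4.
a_1 = 228; b_1 = 200; a_2 = 128; b_2 = 248; c_2 = 60; p_3 = 100; q_3 = 104; s_3 = 244; t_3 = 152; a_4 = 148; b_4 = 100; c_4 = 36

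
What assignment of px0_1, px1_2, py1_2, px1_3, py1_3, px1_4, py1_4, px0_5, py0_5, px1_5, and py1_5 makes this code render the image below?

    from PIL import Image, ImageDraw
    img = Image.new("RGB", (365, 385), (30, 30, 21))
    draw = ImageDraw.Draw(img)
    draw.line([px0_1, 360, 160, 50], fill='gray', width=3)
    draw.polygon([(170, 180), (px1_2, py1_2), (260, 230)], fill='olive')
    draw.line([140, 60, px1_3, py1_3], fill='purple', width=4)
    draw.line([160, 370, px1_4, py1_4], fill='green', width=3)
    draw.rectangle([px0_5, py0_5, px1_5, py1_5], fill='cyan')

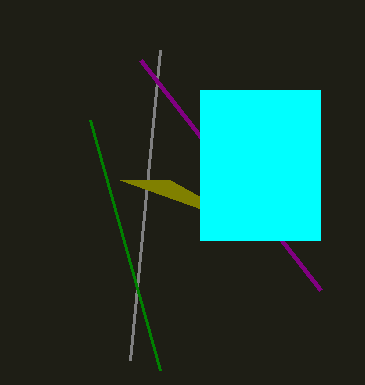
px0_1 = 130; px1_2 = 120; py1_2 = 180; px1_3 = 320; py1_3 = 290; px1_4 = 90; py1_4 = 120; px0_5 = 200; py0_5 = 90; px1_5 = 320; py1_5 = 240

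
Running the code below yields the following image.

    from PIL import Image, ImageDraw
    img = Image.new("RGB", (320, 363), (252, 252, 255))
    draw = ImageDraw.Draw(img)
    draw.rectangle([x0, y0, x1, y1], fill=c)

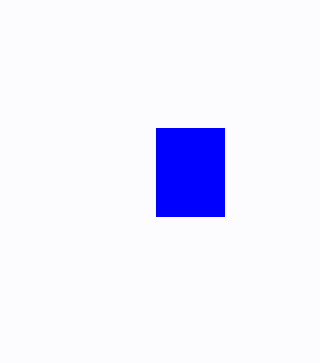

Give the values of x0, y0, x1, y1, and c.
x0 = 156, y0 = 128, x1 = 224, y1 = 216, c = 'blue'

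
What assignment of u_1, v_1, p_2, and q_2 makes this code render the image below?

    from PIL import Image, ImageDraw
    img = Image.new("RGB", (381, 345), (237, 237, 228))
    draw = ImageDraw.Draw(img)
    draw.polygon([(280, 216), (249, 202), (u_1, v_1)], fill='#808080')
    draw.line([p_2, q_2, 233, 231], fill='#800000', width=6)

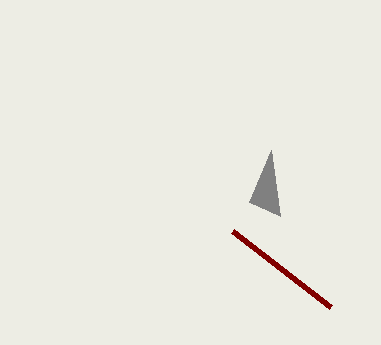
u_1 = 271, v_1 = 150, p_2 = 331, q_2 = 307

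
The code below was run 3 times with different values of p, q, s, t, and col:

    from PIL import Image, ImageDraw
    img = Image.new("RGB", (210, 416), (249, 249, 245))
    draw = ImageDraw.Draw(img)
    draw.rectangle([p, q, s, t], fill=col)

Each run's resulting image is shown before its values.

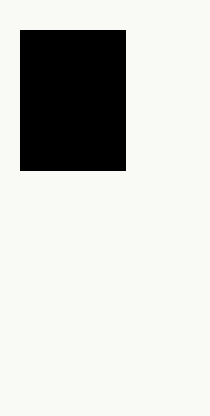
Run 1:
p = 20, q = 30, s = 125, t = 170, col = 'black'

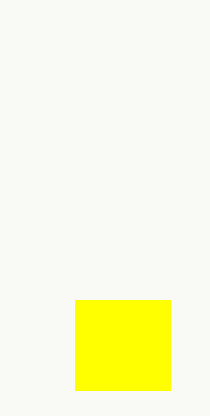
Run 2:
p = 75
q = 300
s = 170
t = 390
col = 'yellow'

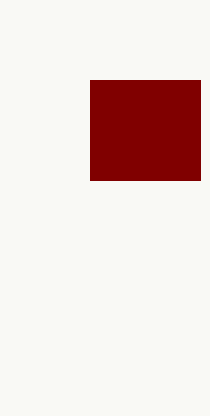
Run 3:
p = 90
q = 80
s = 200
t = 180
col = 'maroon'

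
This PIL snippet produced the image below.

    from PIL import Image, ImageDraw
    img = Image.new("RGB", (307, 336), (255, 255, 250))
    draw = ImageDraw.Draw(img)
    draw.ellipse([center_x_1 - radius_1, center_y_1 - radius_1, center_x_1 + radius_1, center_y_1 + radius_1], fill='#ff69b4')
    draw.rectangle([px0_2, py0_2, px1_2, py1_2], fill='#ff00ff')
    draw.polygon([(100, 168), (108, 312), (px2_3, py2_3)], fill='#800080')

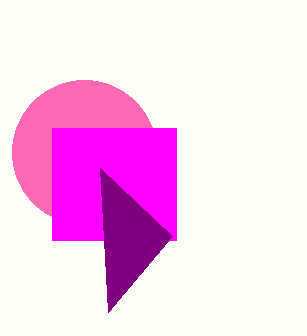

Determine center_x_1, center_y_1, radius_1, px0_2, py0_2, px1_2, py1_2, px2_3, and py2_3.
center_x_1 = 84
center_y_1 = 152
radius_1 = 72
px0_2 = 52
py0_2 = 128
px1_2 = 176
py1_2 = 240
px2_3 = 172
py2_3 = 236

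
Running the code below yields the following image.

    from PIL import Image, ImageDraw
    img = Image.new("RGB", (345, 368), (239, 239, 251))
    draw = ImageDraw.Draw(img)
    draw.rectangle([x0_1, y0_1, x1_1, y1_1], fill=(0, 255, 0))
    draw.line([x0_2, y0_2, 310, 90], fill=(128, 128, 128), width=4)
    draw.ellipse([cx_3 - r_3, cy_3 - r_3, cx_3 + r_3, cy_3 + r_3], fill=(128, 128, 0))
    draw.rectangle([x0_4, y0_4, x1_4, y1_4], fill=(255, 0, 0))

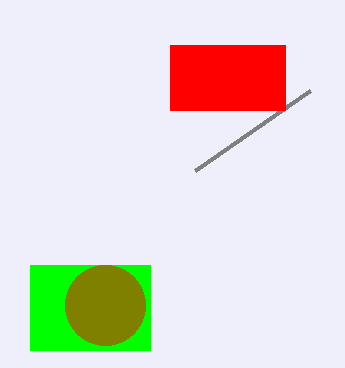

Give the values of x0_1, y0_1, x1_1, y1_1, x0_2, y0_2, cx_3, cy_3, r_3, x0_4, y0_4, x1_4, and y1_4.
x0_1 = 30; y0_1 = 265; x1_1 = 150; y1_1 = 350; x0_2 = 195; y0_2 = 170; cx_3 = 105; cy_3 = 305; r_3 = 40; x0_4 = 170; y0_4 = 45; x1_4 = 285; y1_4 = 110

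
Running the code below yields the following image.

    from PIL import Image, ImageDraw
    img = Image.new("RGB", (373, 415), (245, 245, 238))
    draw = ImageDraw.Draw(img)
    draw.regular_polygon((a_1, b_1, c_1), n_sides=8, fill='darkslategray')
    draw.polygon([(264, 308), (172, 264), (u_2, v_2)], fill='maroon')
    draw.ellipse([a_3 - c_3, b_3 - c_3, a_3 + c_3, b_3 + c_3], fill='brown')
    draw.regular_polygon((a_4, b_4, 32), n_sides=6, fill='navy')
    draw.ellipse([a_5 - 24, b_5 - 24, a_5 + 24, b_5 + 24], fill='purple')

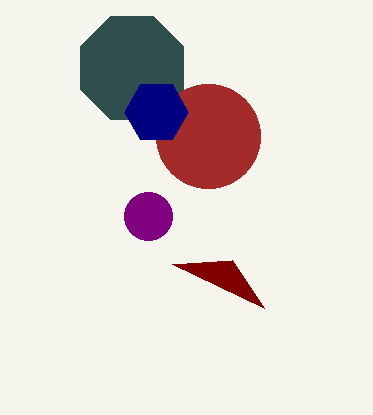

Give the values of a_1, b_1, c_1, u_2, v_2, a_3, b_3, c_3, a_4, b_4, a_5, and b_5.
a_1 = 132
b_1 = 68
c_1 = 56
u_2 = 232
v_2 = 260
a_3 = 208
b_3 = 136
c_3 = 52
a_4 = 156
b_4 = 112
a_5 = 148
b_5 = 216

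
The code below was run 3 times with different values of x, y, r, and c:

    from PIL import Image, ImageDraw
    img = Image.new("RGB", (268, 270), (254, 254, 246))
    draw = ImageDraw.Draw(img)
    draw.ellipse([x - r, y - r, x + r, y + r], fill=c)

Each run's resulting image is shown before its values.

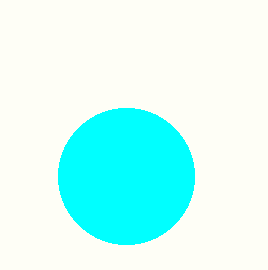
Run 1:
x = 126
y = 176
r = 68
c = 'cyan'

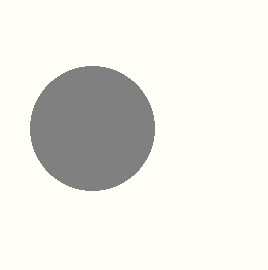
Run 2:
x = 92; y = 128; r = 62; c = 'gray'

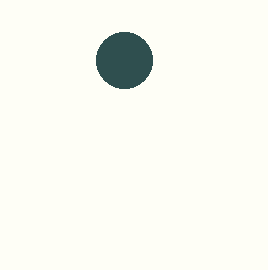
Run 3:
x = 124, y = 60, r = 28, c = 'darkslategray'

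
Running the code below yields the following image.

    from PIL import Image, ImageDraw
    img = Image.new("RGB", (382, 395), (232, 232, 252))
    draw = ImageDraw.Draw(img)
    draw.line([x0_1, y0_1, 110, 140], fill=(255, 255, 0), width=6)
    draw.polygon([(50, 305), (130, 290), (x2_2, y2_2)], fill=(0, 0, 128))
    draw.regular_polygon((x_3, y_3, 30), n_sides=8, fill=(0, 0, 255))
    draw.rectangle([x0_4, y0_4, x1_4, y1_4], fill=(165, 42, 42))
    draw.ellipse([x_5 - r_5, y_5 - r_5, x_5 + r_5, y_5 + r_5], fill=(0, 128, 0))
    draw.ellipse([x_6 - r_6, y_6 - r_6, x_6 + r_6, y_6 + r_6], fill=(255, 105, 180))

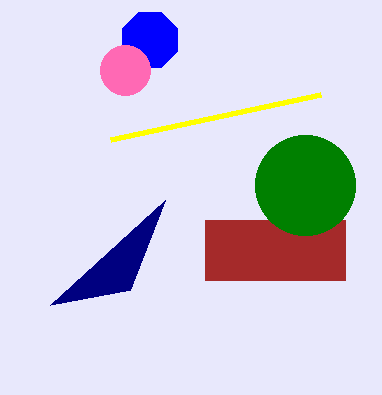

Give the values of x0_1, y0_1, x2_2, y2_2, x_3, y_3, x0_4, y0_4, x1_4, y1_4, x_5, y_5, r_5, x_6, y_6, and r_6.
x0_1 = 320; y0_1 = 95; x2_2 = 165; y2_2 = 200; x_3 = 150; y_3 = 40; x0_4 = 205; y0_4 = 220; x1_4 = 345; y1_4 = 280; x_5 = 305; y_5 = 185; r_5 = 50; x_6 = 125; y_6 = 70; r_6 = 25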